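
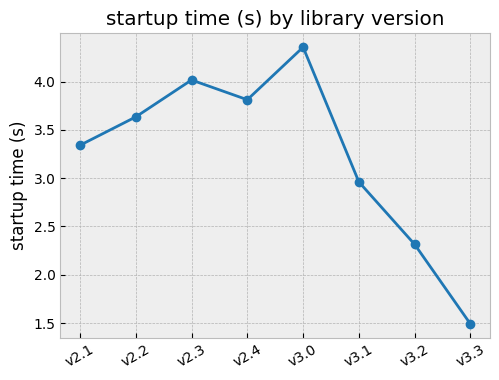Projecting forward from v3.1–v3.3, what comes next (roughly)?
Last three: 3.0, 2.5, 1.5 → slope ≈ -0.75/step → next ≈ 0.75.

≈ 0.75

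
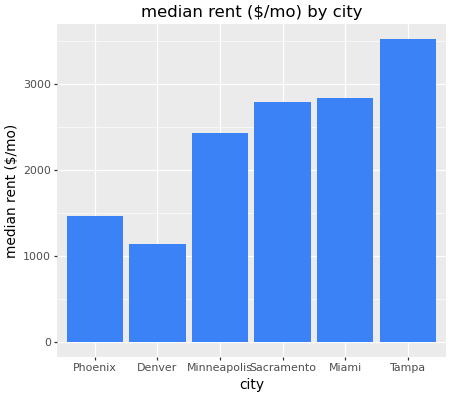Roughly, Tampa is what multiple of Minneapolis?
≈ 1.4×

Tampa ≈ 3500, Minneapolis ≈ 2500; 3500/2500 ≈ 1.4.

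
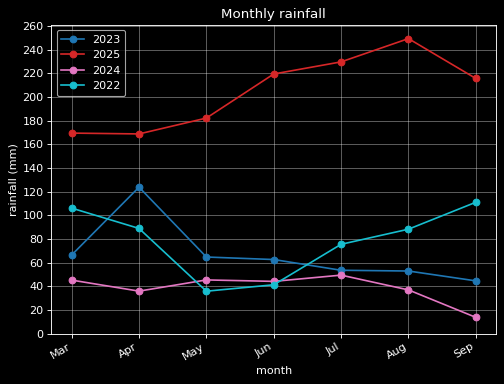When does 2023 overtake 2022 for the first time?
Mar: 2023 ≈ 60 vs 2022 ≈ 100 (not yet); Apr: 2023 ≈ 120 vs 2022 ≈ 80 (first crossover).

Apr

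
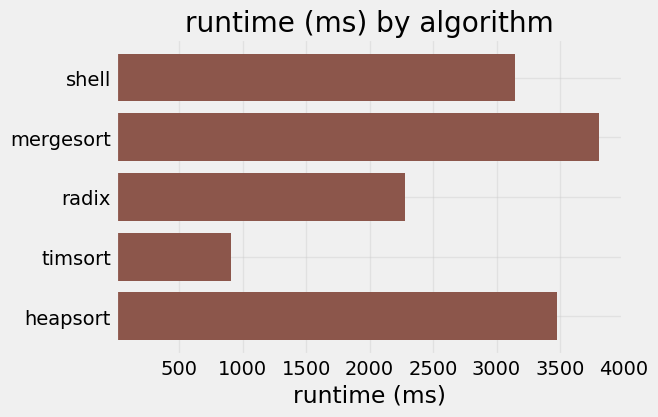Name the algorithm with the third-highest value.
shell

Top 4: mergesort ≈ 4000, heapsort ≈ 3500, shell ≈ 3000, radix ≈ 2500.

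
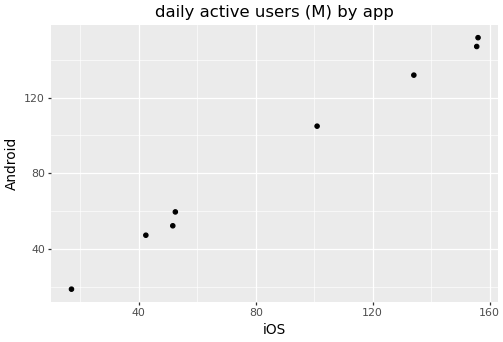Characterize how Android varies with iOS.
positive, strong

Points are positively correlated; strong (|r| ≈ 1.0).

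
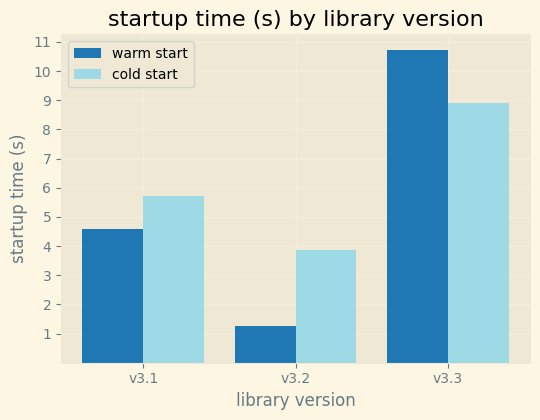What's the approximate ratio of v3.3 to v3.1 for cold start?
v3.3 ≈ 9, v3.1 ≈ 6; 9/6 ≈ 1.5.

≈ 1.5×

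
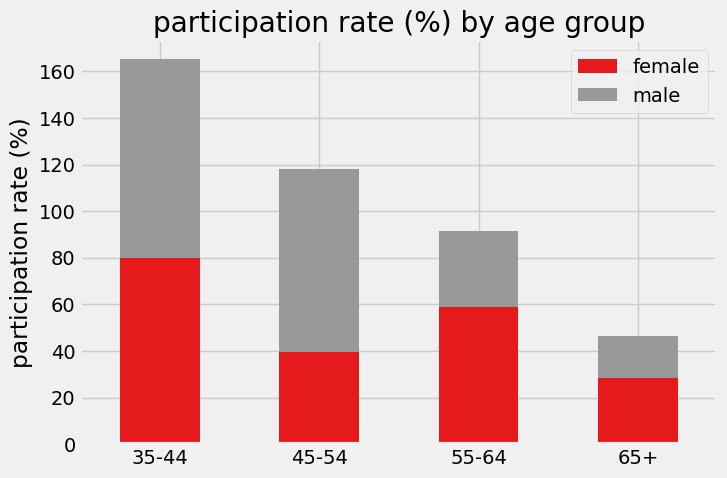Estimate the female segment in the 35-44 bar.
≈ 80

female top ≈ 80, bottom ≈ 0; segment ≈ 80.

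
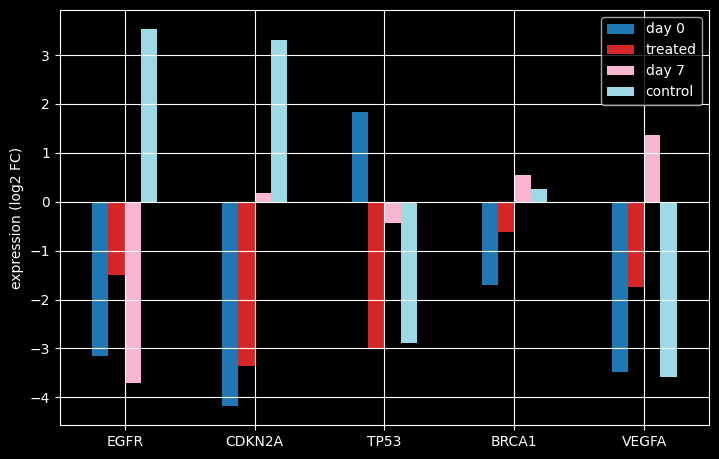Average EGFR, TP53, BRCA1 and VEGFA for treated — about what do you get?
(-2 + -3 + -1 + -2) / 4 ≈ -2.

≈ -2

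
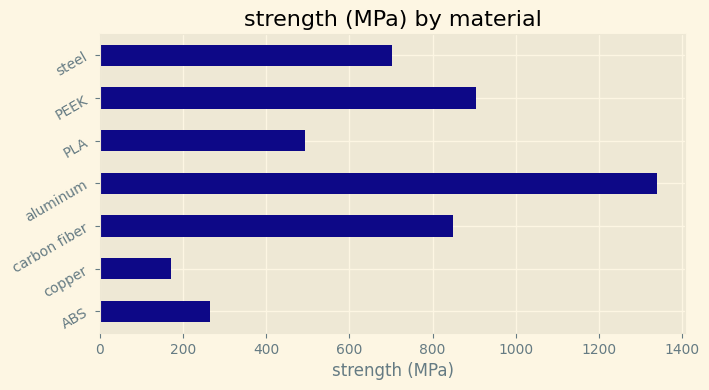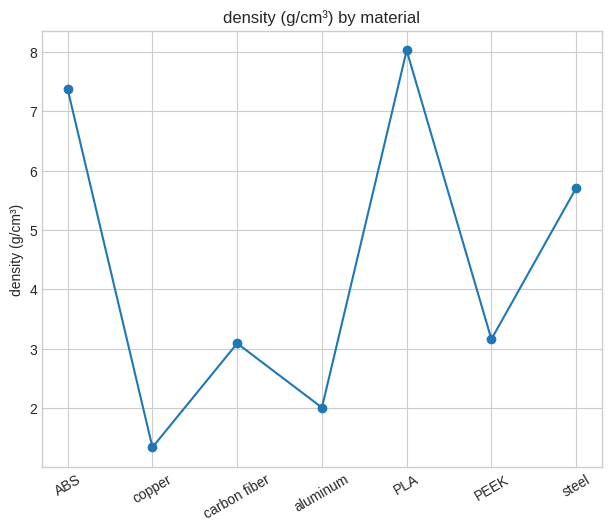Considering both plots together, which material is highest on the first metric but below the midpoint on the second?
aluminum

Chart 2 median density (g/cm³) ≈ 3; below-median materials: copper, carbon fiber, aluminum. Among those, aluminum has the highest strength (MPa) (≈ 1400).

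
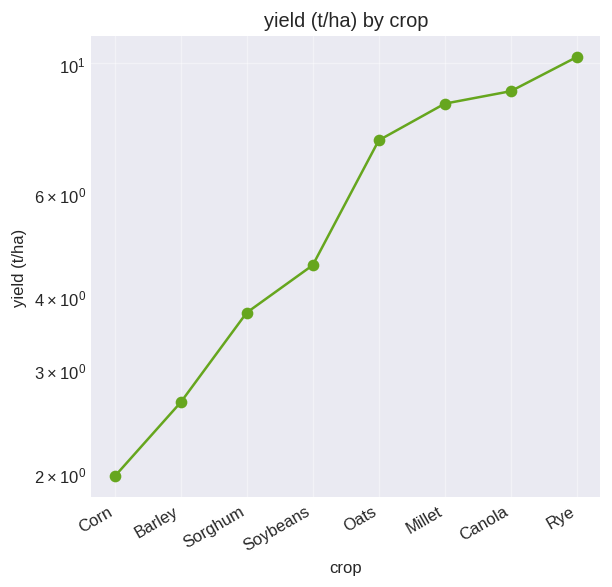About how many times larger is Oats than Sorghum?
Oats ≈ 7, Sorghum ≈ 4; 7/4 ≈ 1.75.

≈ 1.75×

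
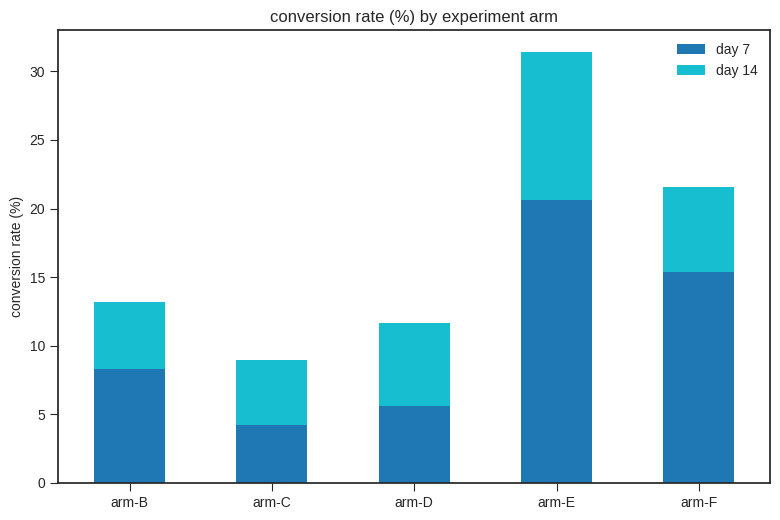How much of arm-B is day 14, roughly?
≈ 5

day 14 top ≈ 15, bottom ≈ 10; segment ≈ 5.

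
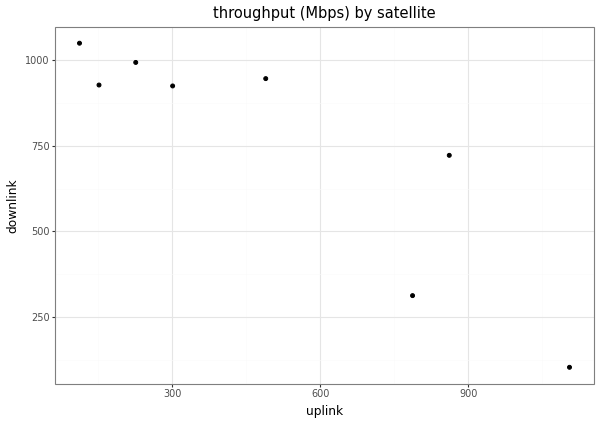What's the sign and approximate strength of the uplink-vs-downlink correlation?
Points are negatively correlated; strong (|r| ≈ 0.9).

negative, strong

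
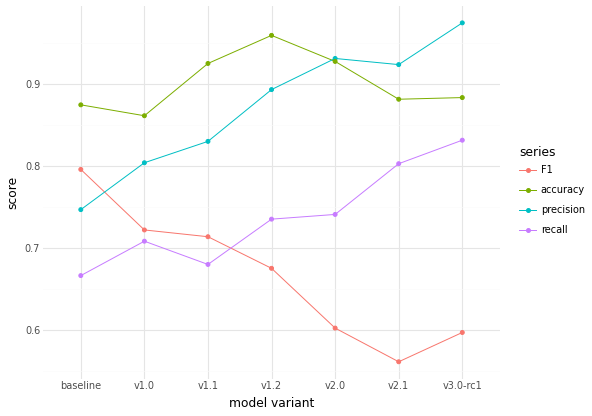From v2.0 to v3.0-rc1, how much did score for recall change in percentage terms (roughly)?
≈ +13.3%

v2.0 ≈ 0.75, v3.0-rc1 ≈ 0.85; (0.85 − 0.75) / 0.75 ≈ +13.3%.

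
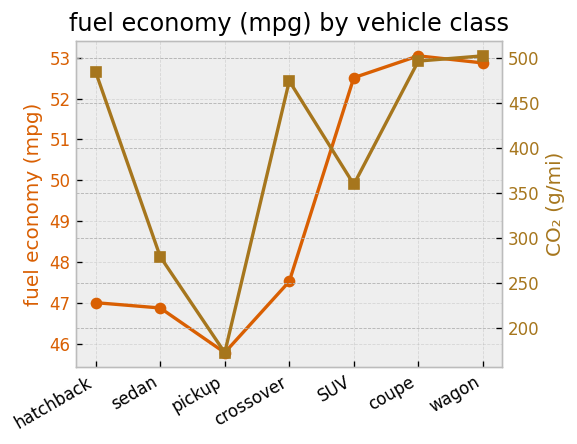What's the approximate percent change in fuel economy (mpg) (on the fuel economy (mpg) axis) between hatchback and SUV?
≈ +12.8%

hatchback ≈ 47, SUV ≈ 53; (53 − 47) / 47 ≈ +12.8%.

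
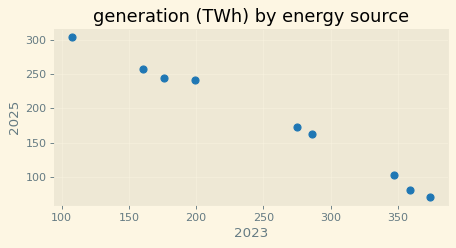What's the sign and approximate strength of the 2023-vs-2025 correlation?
Points are negatively correlated; strong (|r| ≈ 1.0).

negative, strong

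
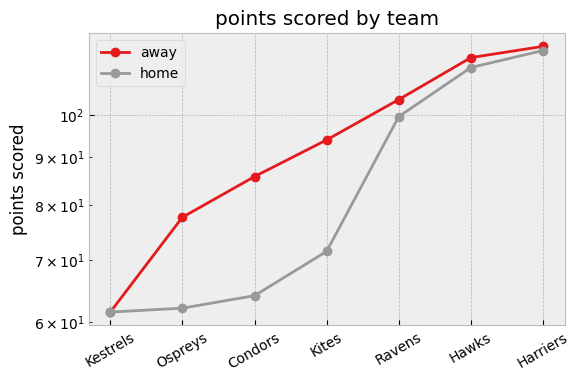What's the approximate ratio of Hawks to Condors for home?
Hawks ≈ 110, Condors ≈ 65; 110/65 ≈ 1.69.

≈ 1.69×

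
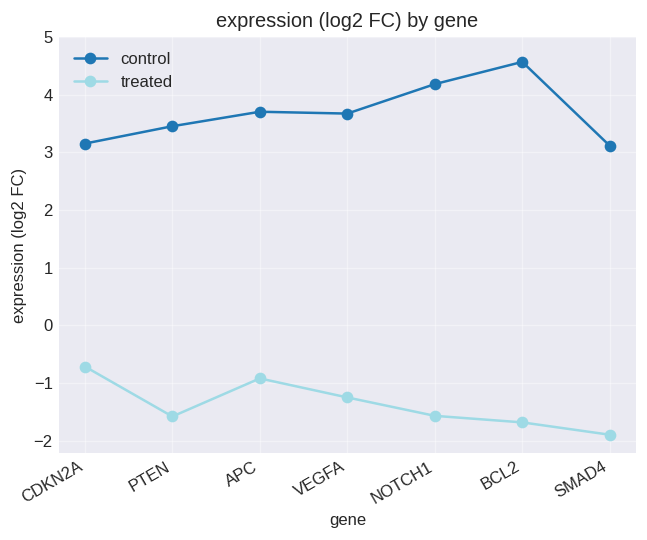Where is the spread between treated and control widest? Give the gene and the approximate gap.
BCL2, ≈ 7 log2 FC

BCL2: treated ≈ -2, control ≈ 5 → gap ≈ 7. Next-largest (NOTCH1) is only ≈ 6.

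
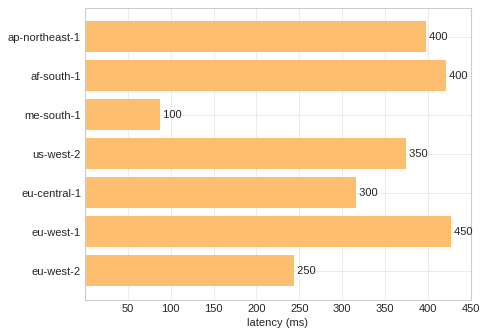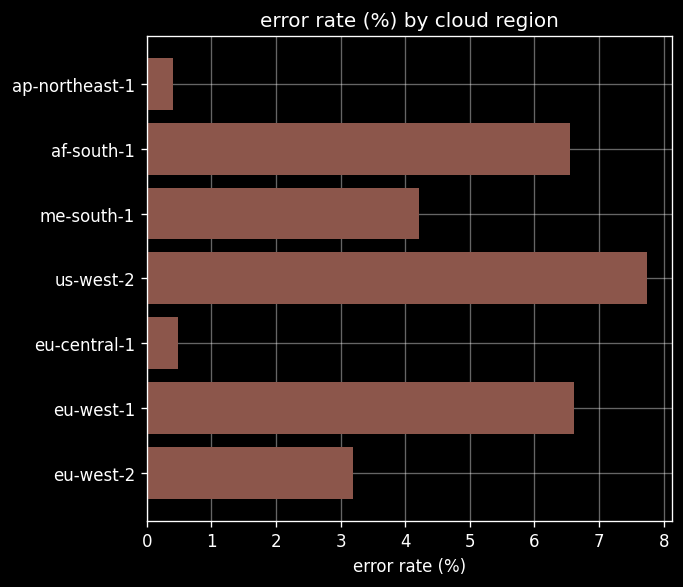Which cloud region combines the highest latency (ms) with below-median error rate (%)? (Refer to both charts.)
ap-northeast-1

Chart 2 median error rate (%) ≈ 4; below-median cloud regions: ap-northeast-1, eu-central-1, eu-west-2. Among those, ap-northeast-1 has the highest latency (ms) (≈ 400).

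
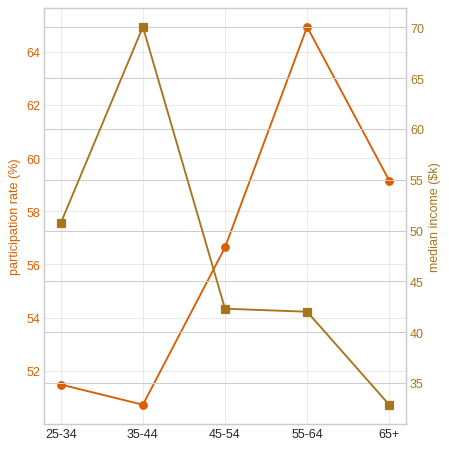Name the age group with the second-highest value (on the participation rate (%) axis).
Top 3 (on the participation rate (%) axis): 55-64 ≈ 64, 65+ ≈ 60, 45-54 ≈ 56.

65+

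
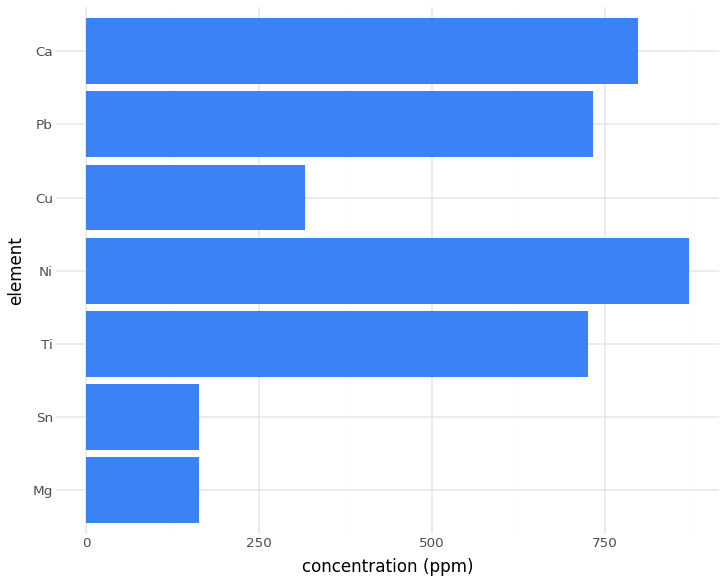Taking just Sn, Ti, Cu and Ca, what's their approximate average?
(200 + 700 + 300 + 800) / 4 ≈ 500.

≈ 500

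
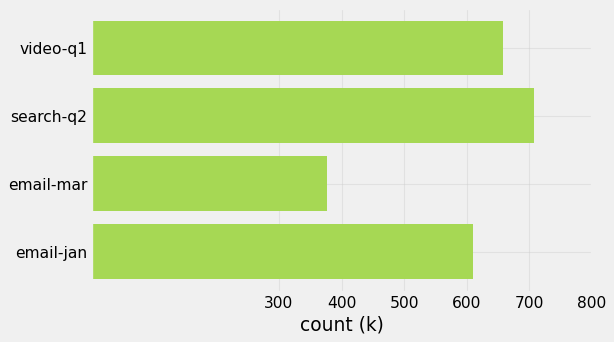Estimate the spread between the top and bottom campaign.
≈ 300

Max search-q2 ≈ 700, min email-mar ≈ 400; range ≈ 300.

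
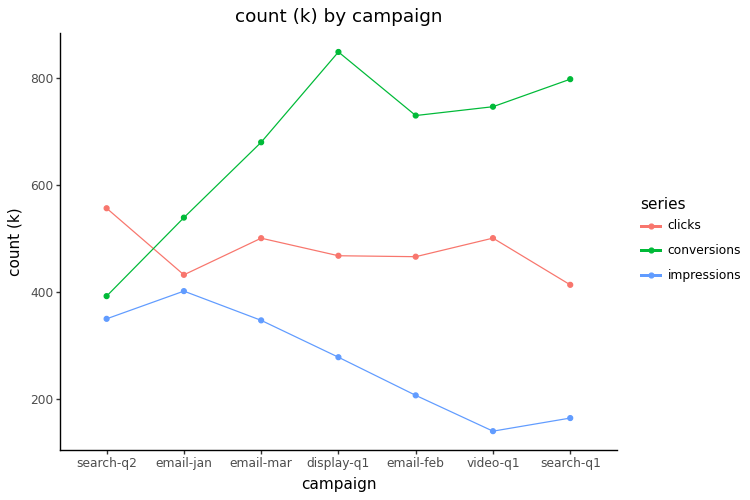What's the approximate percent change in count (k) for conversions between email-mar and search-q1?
≈ +14.3%

email-mar ≈ 700, search-q1 ≈ 800; (800 − 700) / 700 ≈ +14.3%.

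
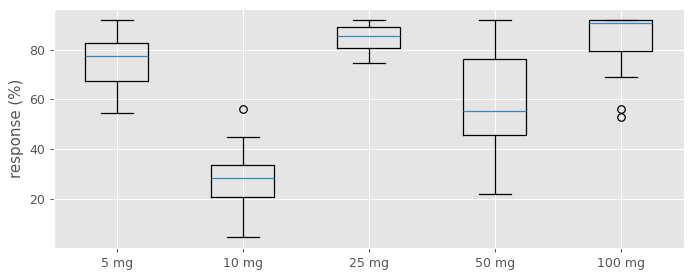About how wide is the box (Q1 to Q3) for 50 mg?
≈ 30

Q3 ≈ 80, Q1 ≈ 50; IQR ≈ 30.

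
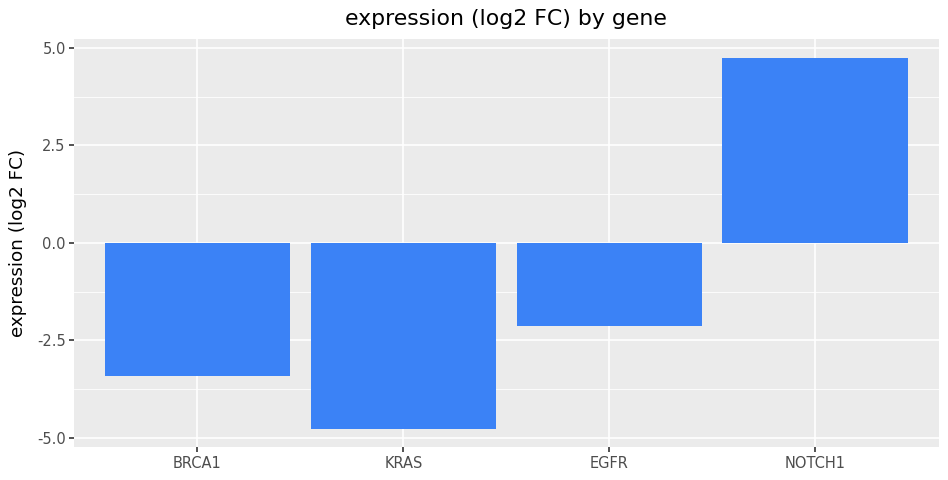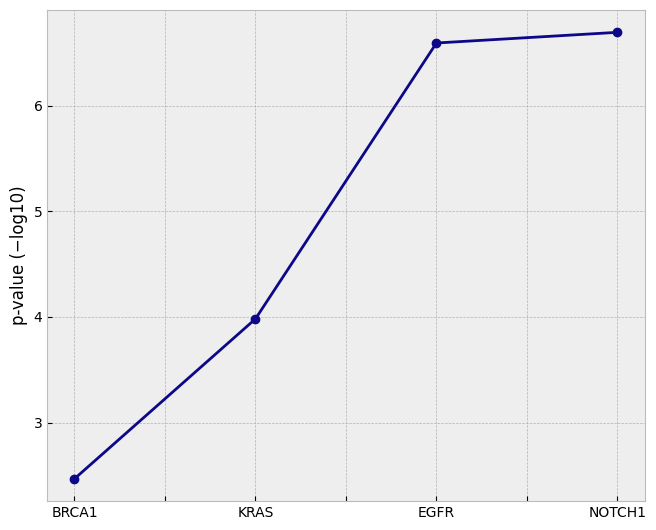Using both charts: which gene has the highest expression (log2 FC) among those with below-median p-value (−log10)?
Chart 2 median p-value (−log10) ≈ 5; below-median genes: BRCA1, KRAS. Among those, BRCA1 has the highest expression (log2 FC) (≈ -3.5).

BRCA1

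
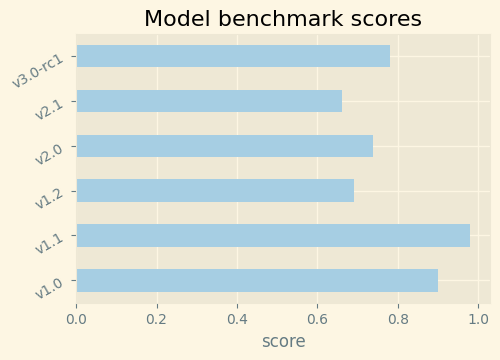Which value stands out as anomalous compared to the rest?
v1.1

v1.1 ≈ 1.0; the rest sit between ≈ 0.7 and ≈ 0.9.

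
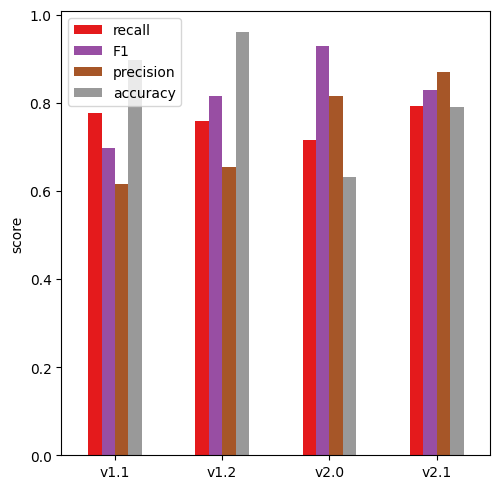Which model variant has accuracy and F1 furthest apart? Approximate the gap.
v2.0, ≈ 0.3

v2.0: accuracy ≈ 0.6, F1 ≈ 0.9 → gap ≈ 0.3. Next-largest (v1.1) is only ≈ 0.2.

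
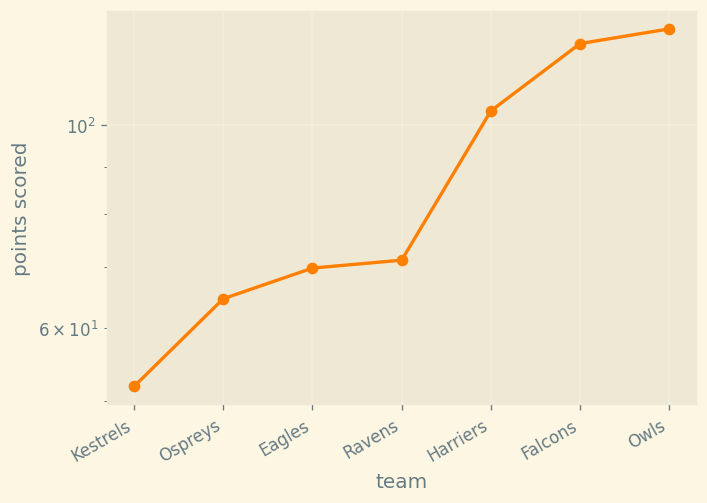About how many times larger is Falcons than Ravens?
≈ 1.71×

Falcons ≈ 120, Ravens ≈ 70; 120/70 ≈ 1.71.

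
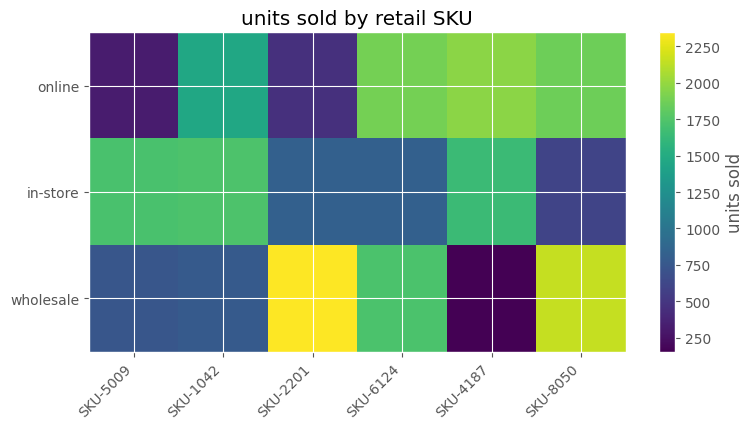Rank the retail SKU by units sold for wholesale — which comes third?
Top 4 for wholesale: SKU-2201 ≈ 2400, SKU-8050 ≈ 2200, SKU-6124 ≈ 1800, SKU-1042 ≈ 800.

SKU-6124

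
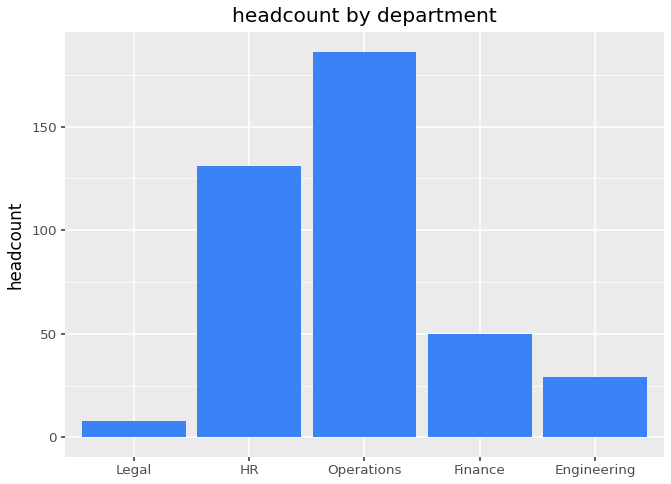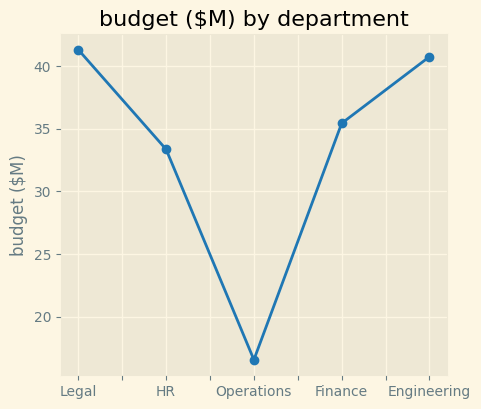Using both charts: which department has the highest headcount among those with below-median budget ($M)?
Chart 2 median budget ($M) ≈ 35; below-median departments: HR, Operations. Among those, Operations has the highest headcount (≈ 180).

Operations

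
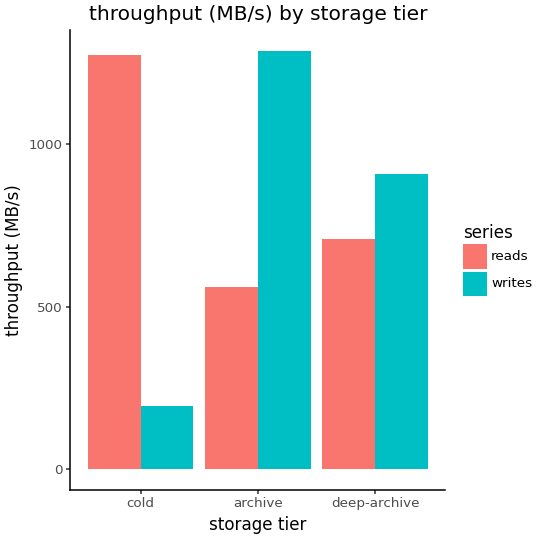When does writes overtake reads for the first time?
cold: writes ≈ 200 vs reads ≈ 1200 (not yet); archive: writes ≈ 1200 vs reads ≈ 600 (first crossover).

archive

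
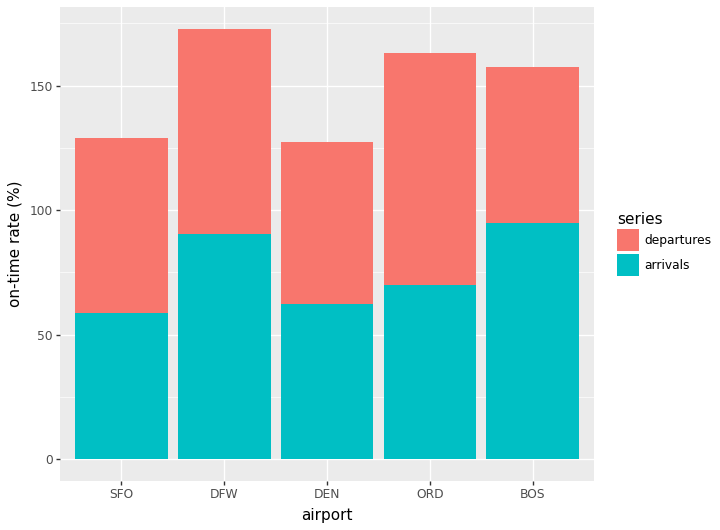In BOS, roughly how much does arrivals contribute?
≈ 100

arrivals top ≈ 100, bottom ≈ 0; segment ≈ 100.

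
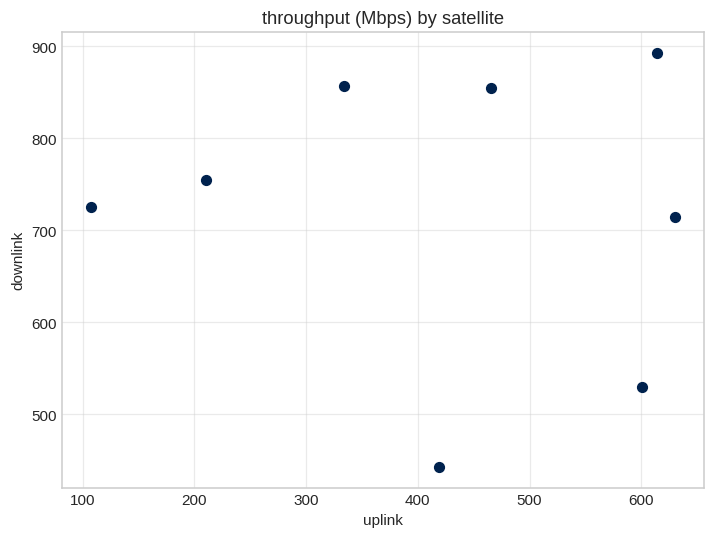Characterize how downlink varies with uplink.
no clear correlation

Points are roughly uncorrelated; weak (|r| ≈ 0.1).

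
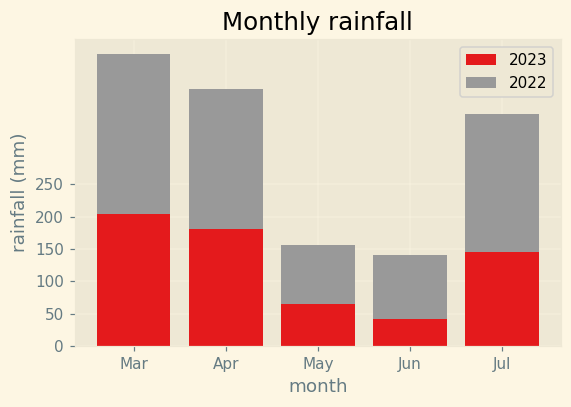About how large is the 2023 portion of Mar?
2023 top ≈ 200, bottom ≈ 0; segment ≈ 200.

≈ 200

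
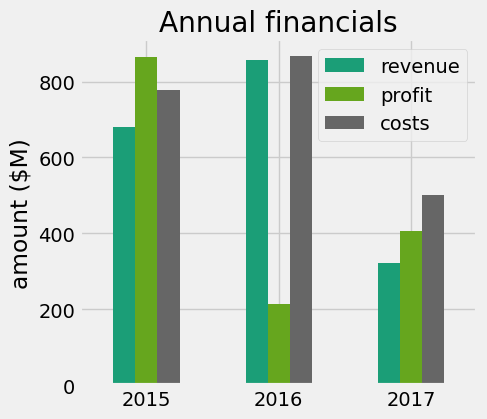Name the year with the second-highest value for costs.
2015

Top 3 for costs: 2016 ≈ 900, 2015 ≈ 800, 2017 ≈ 500.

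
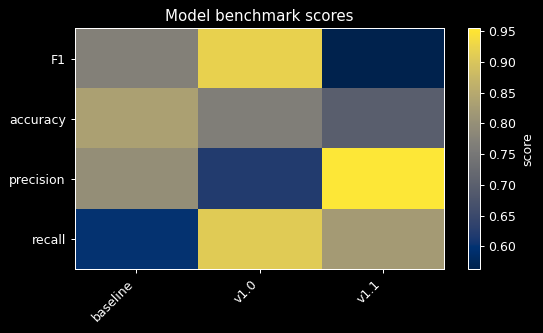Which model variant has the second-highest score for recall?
Top 3 for recall: v1.0 ≈ 0.90, v1.1 ≈ 0.80, baseline ≈ 0.60.

v1.1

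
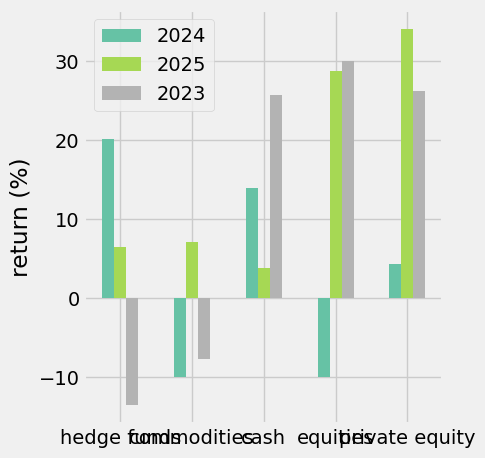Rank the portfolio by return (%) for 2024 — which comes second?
Top 3 for 2024: hedge funds ≈ 20, cash ≈ 15, private equity ≈ 5.

cash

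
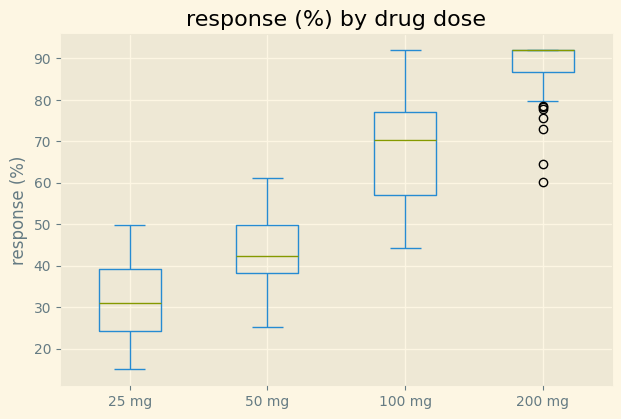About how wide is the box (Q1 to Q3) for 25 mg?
≈ 15

Q3 ≈ 40, Q1 ≈ 25; IQR ≈ 15.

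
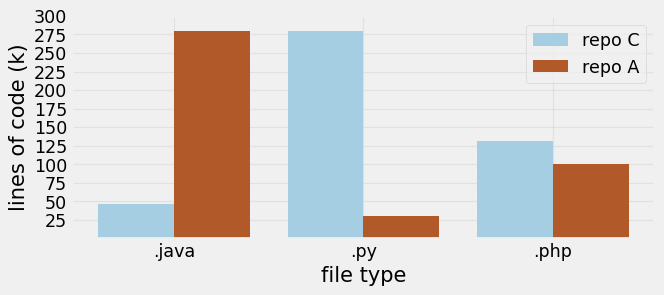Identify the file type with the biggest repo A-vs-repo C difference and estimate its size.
.py: repo A ≈ 25, repo C ≈ 275 → gap ≈ 250. Next-largest (.java) is only ≈ 225.

.py, ≈ 250 k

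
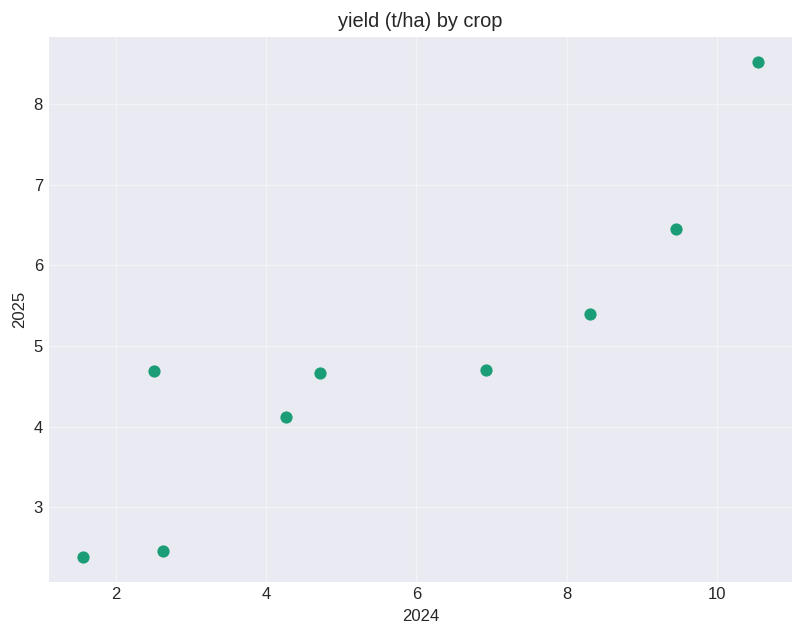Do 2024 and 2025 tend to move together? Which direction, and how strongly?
Points are positively correlated; strong (|r| ≈ 0.9).

positive, strong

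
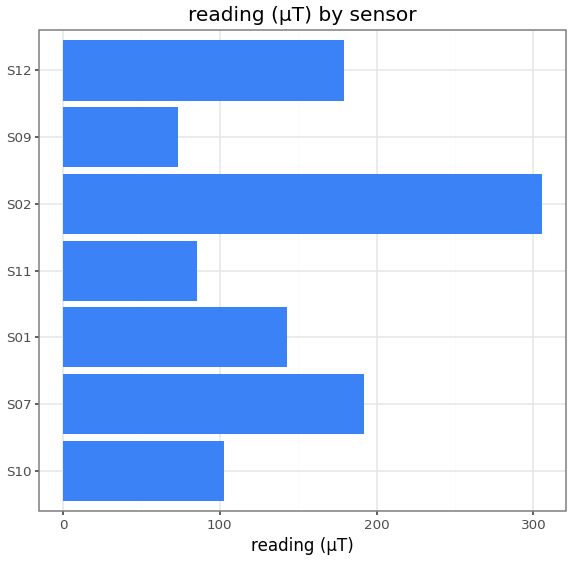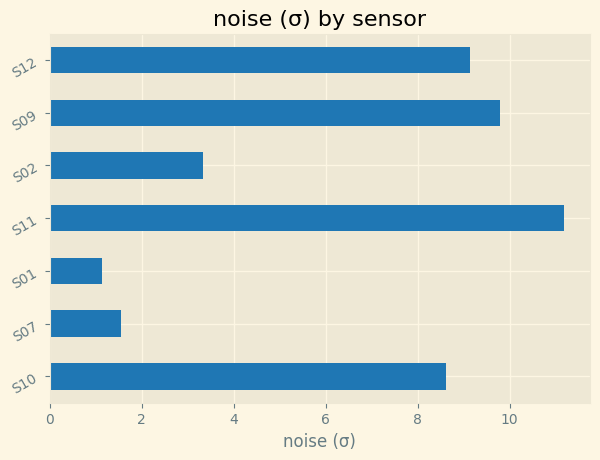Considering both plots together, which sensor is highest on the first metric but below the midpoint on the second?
S02

Chart 2 median noise (σ) ≈ 8; below-median sensors: S07, S01, S02. Among those, S02 has the highest reading (µT) (≈ 300).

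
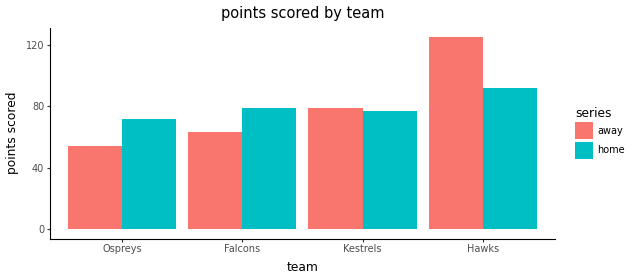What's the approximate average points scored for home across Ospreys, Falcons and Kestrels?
(80 + 80 + 80) / 3 ≈ 80.

≈ 80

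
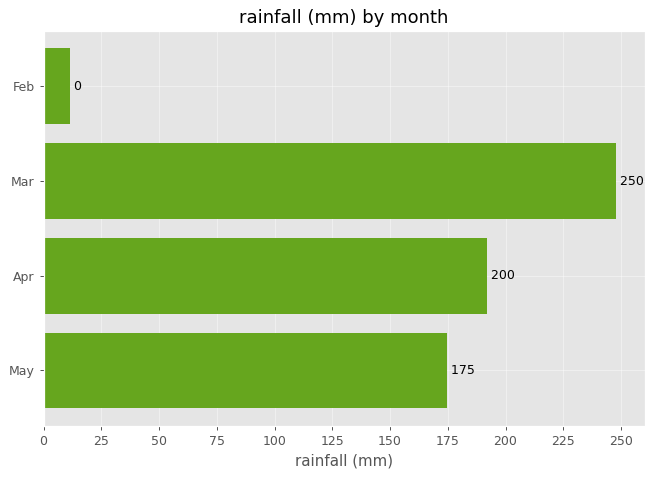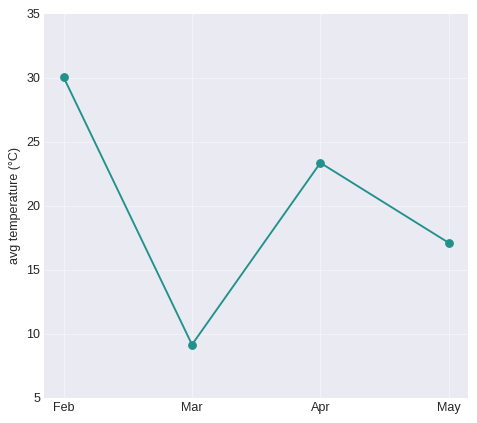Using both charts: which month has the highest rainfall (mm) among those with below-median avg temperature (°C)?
Chart 2 median avg temperature (°C) ≈ 20; below-median months: Mar, May. Among those, Mar has the highest rainfall (mm) (≈ 250).

Mar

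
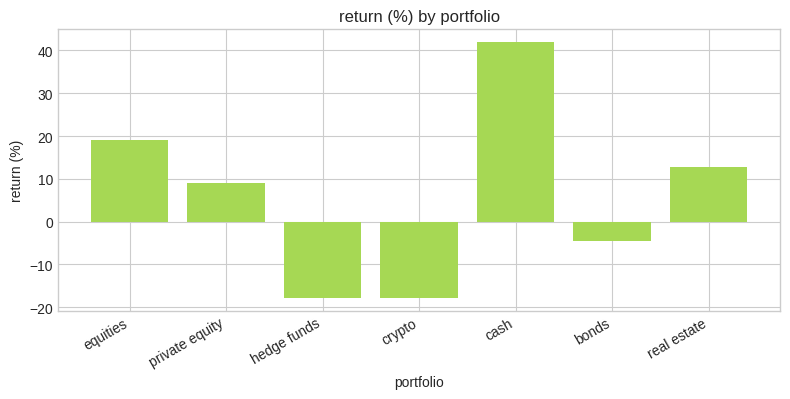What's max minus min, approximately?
Max cash ≈ 40, min crypto ≈ -20; range ≈ 60.

≈ 60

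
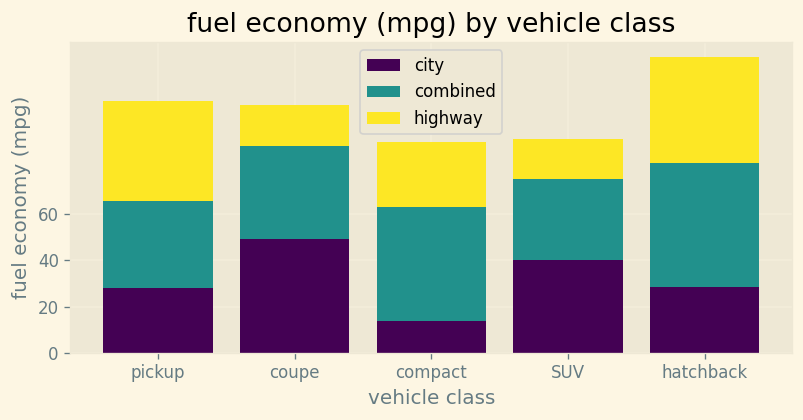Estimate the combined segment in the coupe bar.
combined top ≈ 80, bottom ≈ 40; segment ≈ 40.

≈ 40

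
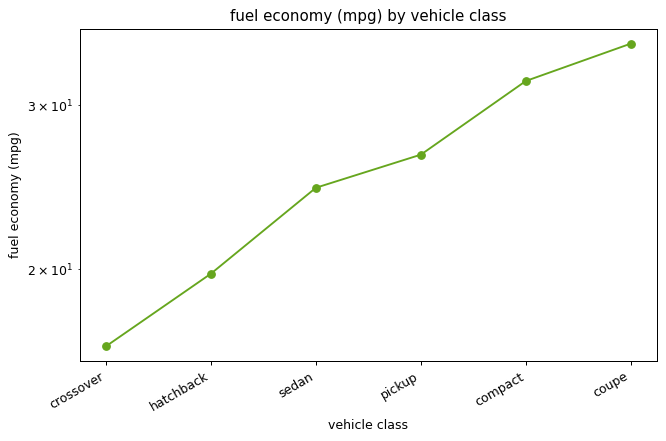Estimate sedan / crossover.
sedan ≈ 24, crossover ≈ 16; 24/16 ≈ 1.5.

≈ 1.5×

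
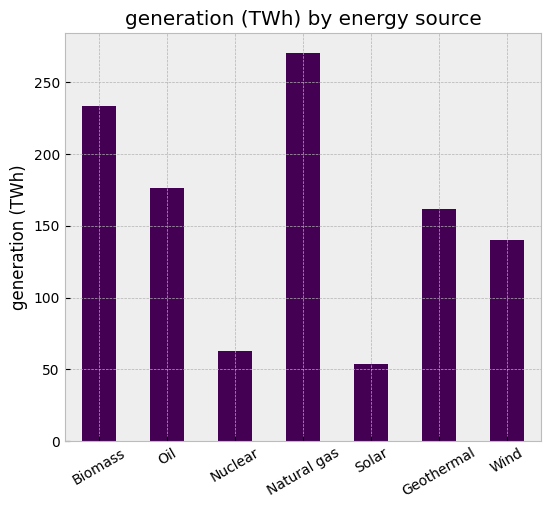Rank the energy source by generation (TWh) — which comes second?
Biomass

Top 3: Natural gas ≈ 275, Biomass ≈ 225, Oil ≈ 175.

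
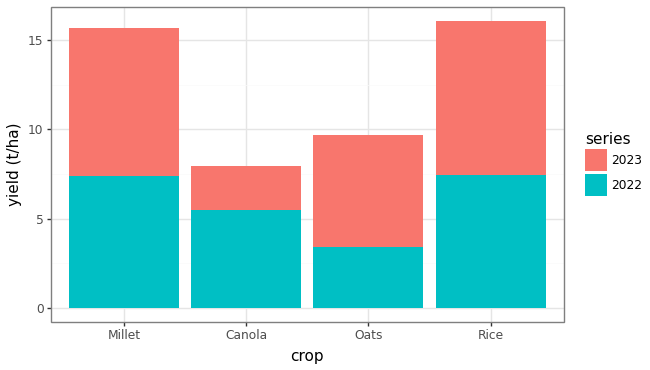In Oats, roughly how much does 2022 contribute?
≈ 4

2022 top ≈ 4, bottom ≈ 0; segment ≈ 4.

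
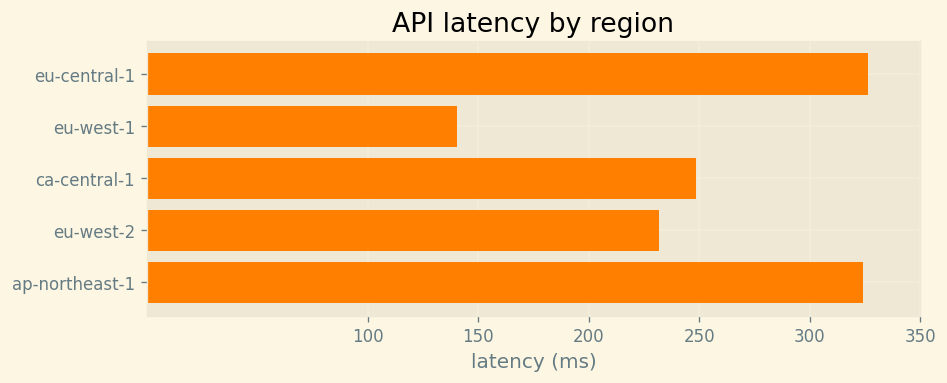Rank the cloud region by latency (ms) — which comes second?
ap-northeast-1

Top 3: eu-central-1 ≈ 350, ap-northeast-1 ≈ 300, ca-central-1 ≈ 250.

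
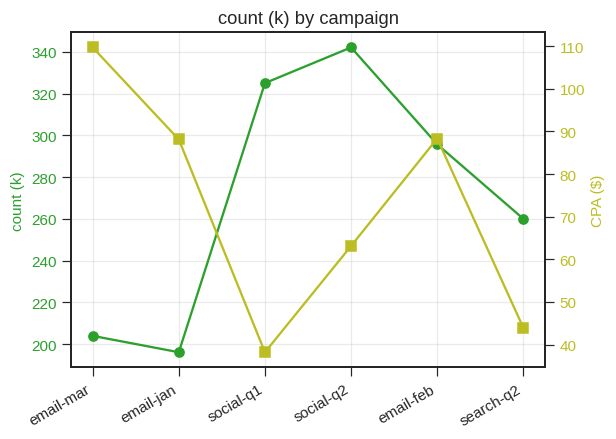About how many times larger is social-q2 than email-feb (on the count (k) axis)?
social-q2 ≈ 340, email-feb ≈ 300; 340/300 ≈ 1.13.

≈ 1.13×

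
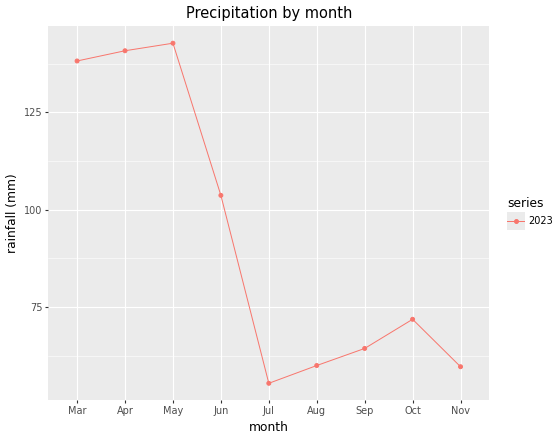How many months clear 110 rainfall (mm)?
3

Above 110: Mar, Apr, May.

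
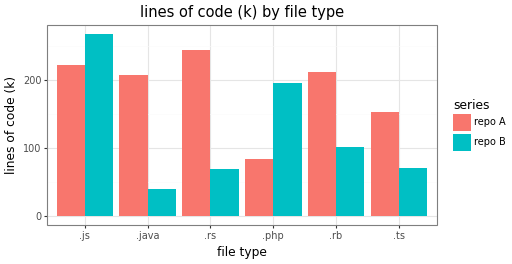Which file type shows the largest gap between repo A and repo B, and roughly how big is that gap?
.rs: repo A ≈ 250, repo B ≈ 75 → gap ≈ 175. Next-largest (.java) is only ≈ 150.

.rs, ≈ 175 k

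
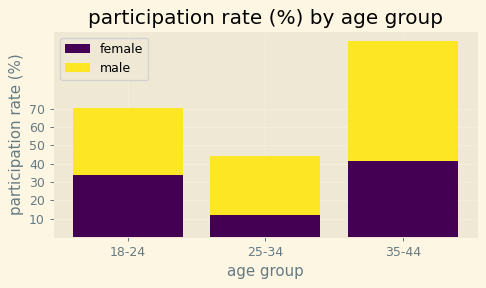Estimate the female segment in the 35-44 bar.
≈ 40

female top ≈ 40, bottom ≈ 0; segment ≈ 40.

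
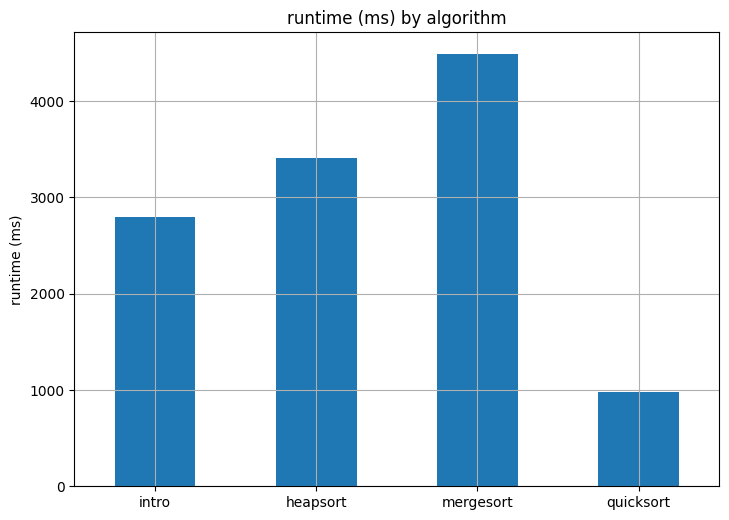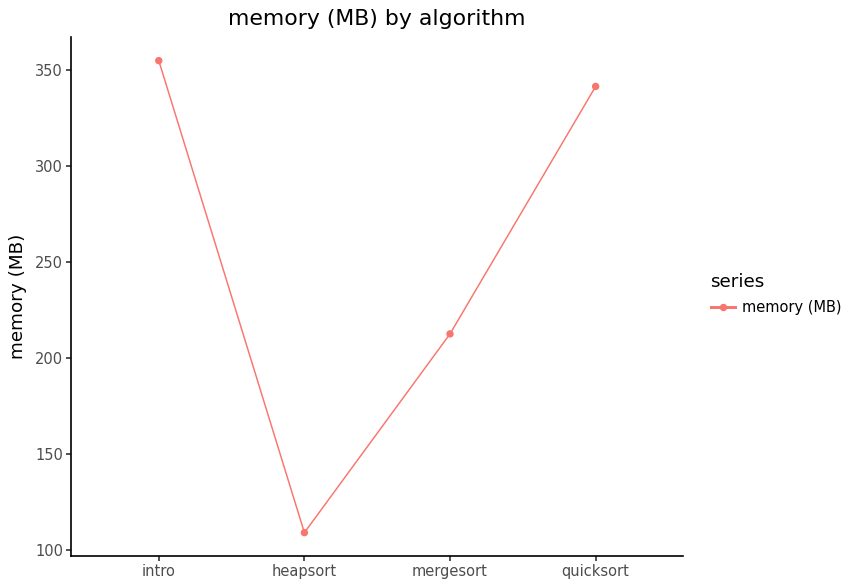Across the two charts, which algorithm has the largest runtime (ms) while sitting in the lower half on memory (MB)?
mergesort

Chart 2 median memory (MB) ≈ 300; below-median algorithms: heapsort, mergesort. Among those, mergesort has the highest runtime (ms) (≈ 4500).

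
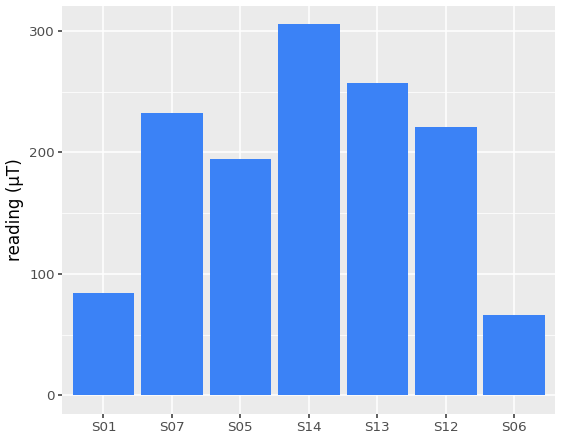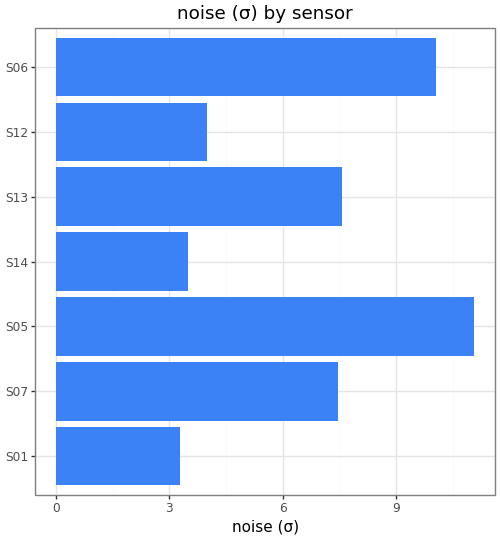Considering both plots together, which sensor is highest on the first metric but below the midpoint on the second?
S14

Chart 2 median noise (σ) ≈ 8; below-median sensors: S01, S14, S12. Among those, S14 has the highest reading (µT) (≈ 300).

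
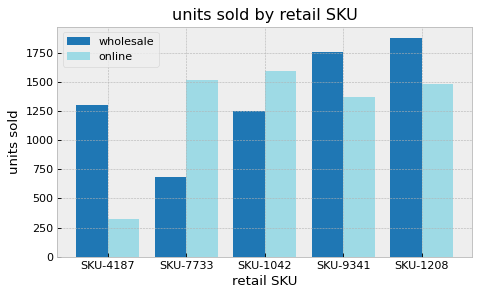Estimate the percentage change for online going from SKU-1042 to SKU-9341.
SKU-1042 ≈ 1600, SKU-9341 ≈ 1400; (1400 − 1600) / 1600 ≈ -12.5%.

≈ -12.5%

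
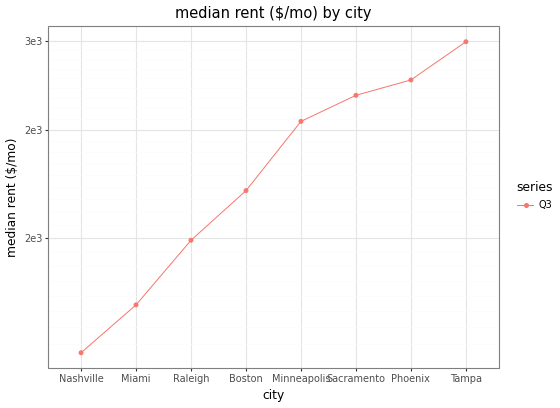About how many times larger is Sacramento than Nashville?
Sacramento ≈ 2600, Nashville ≈ 1600; 2600/1600 ≈ 1.62.

≈ 1.62×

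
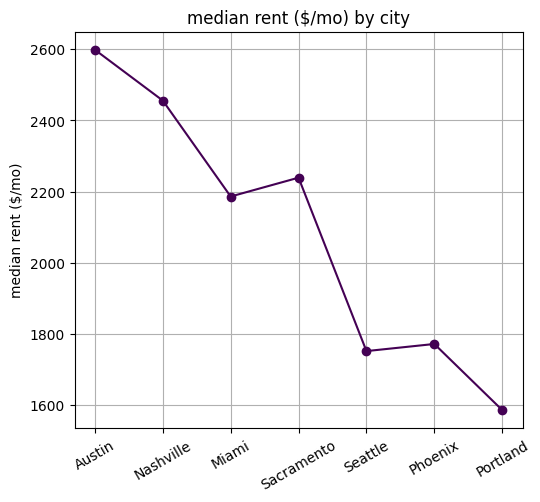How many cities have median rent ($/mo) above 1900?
4

Above 1900: Austin, Nashville, Miami, Sacramento.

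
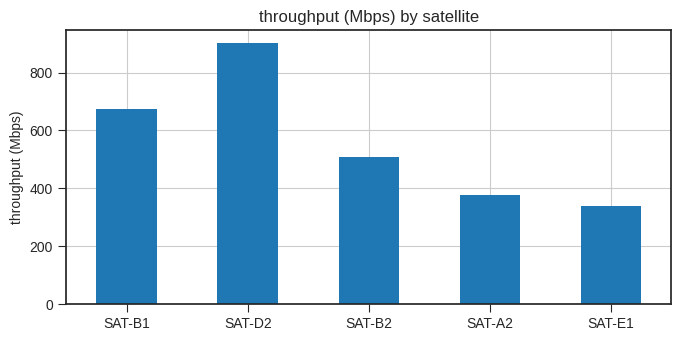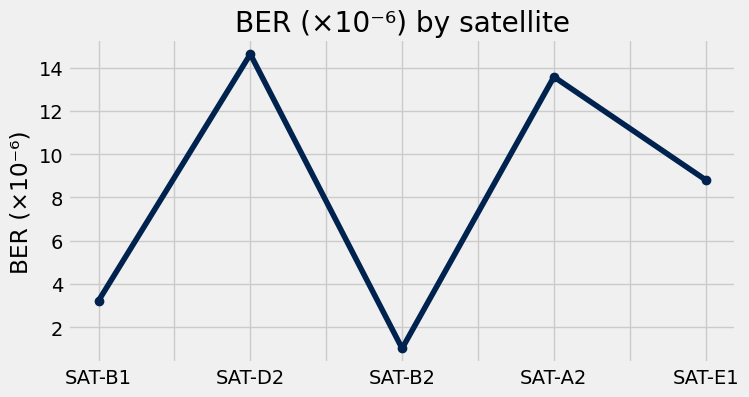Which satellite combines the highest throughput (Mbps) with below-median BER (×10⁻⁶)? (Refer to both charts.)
SAT-B1

Chart 2 median BER (×10⁻⁶) ≈ 8; below-median satellites: SAT-B1, SAT-B2. Among those, SAT-B1 has the highest throughput (Mbps) (≈ 700).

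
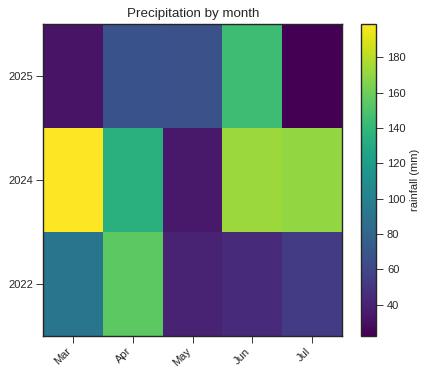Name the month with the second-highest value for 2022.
Top 3 for 2022: Apr ≈ 160, Mar ≈ 100, Jul ≈ 60.

Mar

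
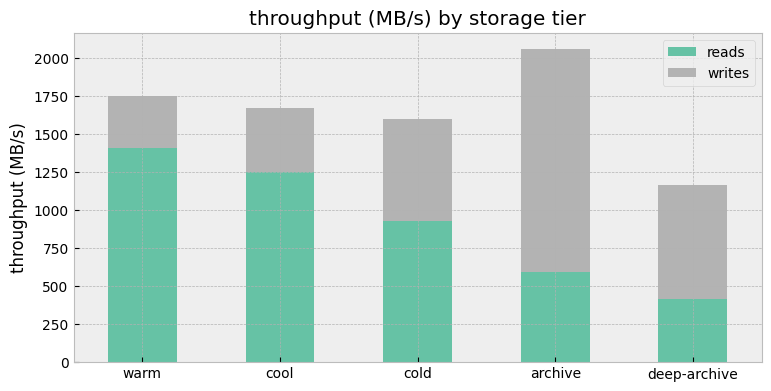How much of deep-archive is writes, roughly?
writes top ≈ 1200, bottom ≈ 400; segment ≈ 800.

≈ 800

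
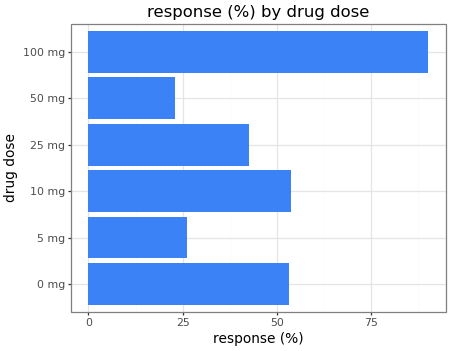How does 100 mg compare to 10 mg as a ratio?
≈ 1.8×

100 mg ≈ 90, 10 mg ≈ 50; 90/50 ≈ 1.8.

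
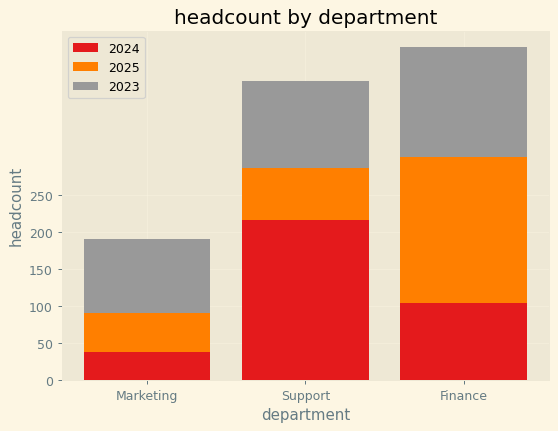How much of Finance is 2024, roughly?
2024 top ≈ 100, bottom ≈ 0; segment ≈ 100.

≈ 100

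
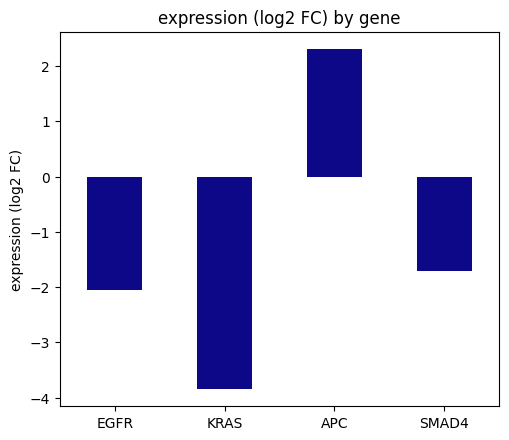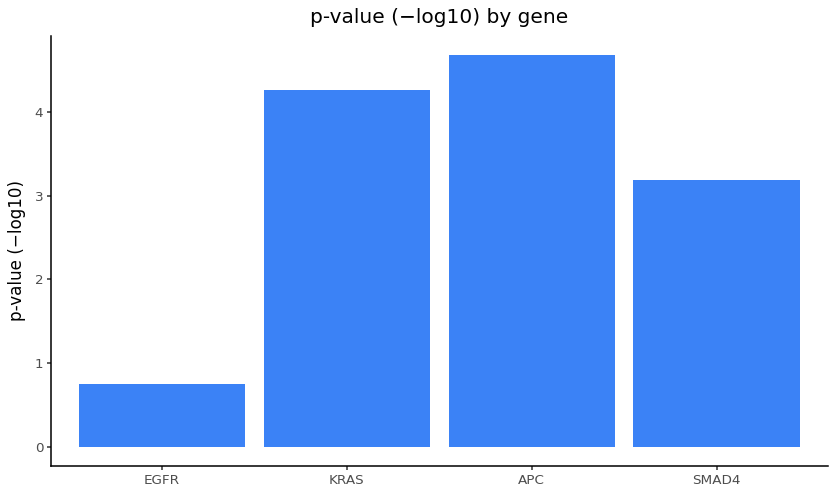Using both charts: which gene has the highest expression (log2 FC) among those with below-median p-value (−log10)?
SMAD4

Chart 2 median p-value (−log10) ≈ 3.5; below-median genes: EGFR, SMAD4. Among those, SMAD4 has the highest expression (log2 FC) (≈ -1.5).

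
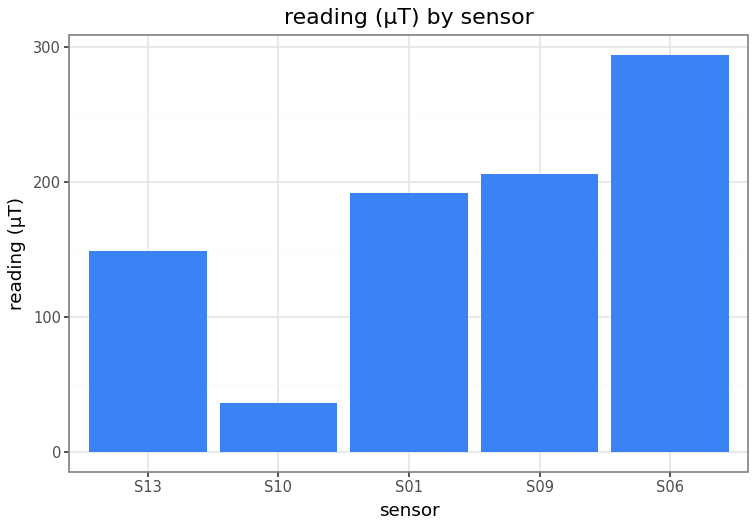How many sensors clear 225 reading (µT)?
1

Above 225: S06.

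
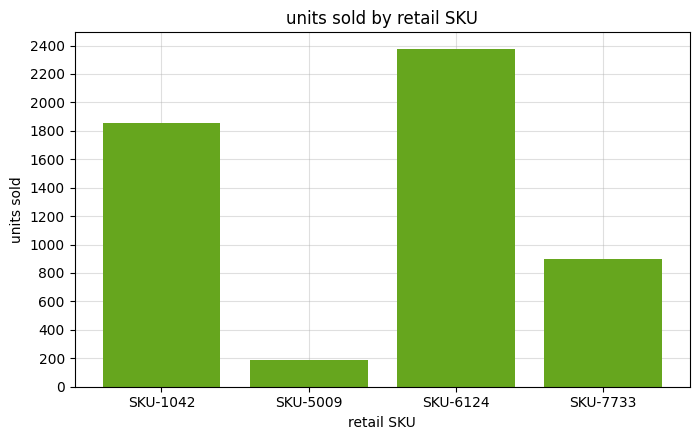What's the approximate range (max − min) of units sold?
≈ 2200

Max SKU-6124 ≈ 2400, min SKU-5009 ≈ 200; range ≈ 2200.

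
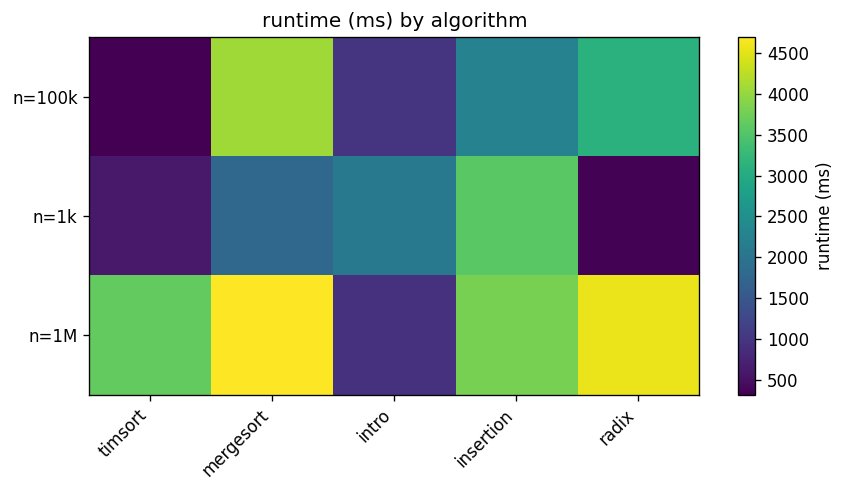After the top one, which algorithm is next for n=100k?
radix

Top 3 for n=100k: mergesort ≈ 4000, radix ≈ 3000, insertion ≈ 2500.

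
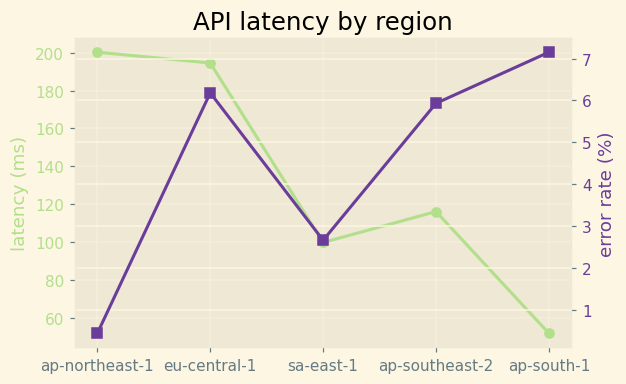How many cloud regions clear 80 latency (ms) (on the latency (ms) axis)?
4

Above 80: ap-northeast-1, eu-central-1, sa-east-1, ap-southeast-2.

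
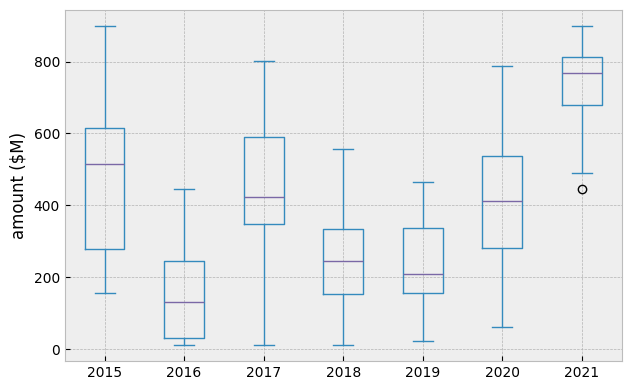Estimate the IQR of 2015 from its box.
Q3 ≈ 600, Q1 ≈ 300; IQR ≈ 300.

≈ 300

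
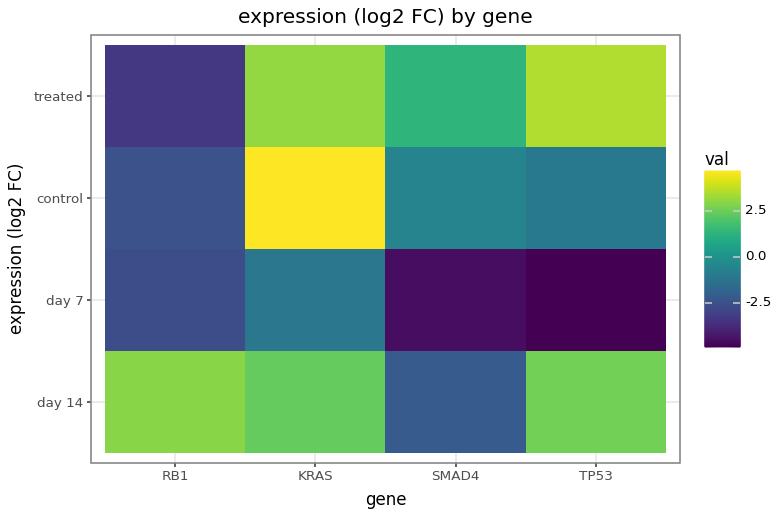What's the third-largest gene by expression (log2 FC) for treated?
Top 4 for treated: TP53 ≈ 4, KRAS ≈ 3, SMAD4 ≈ 1, RB1 ≈ -3.

SMAD4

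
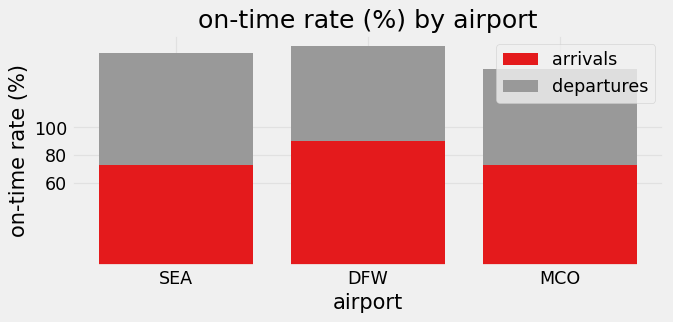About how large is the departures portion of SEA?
≈ 80

departures top ≈ 160, bottom ≈ 80; segment ≈ 80.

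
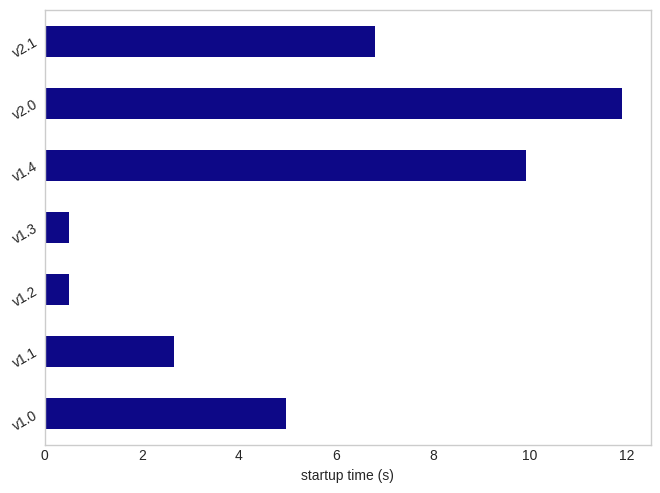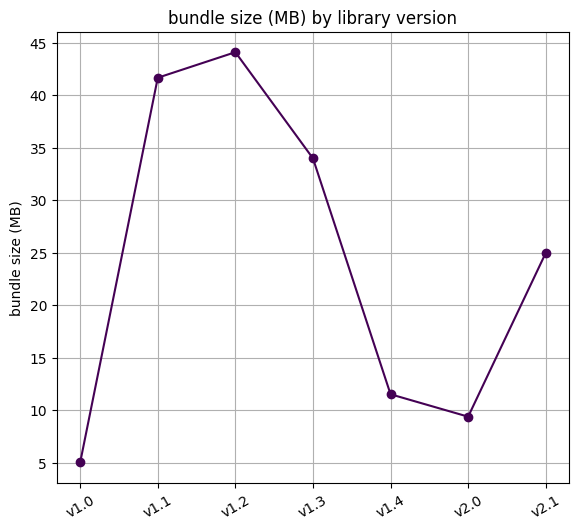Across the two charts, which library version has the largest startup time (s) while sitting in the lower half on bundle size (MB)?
Chart 2 median bundle size (MB) ≈ 25; below-median library versions: v1.0, v1.4, v2.0. Among those, v2.0 has the highest startup time (s) (≈ 12).

v2.0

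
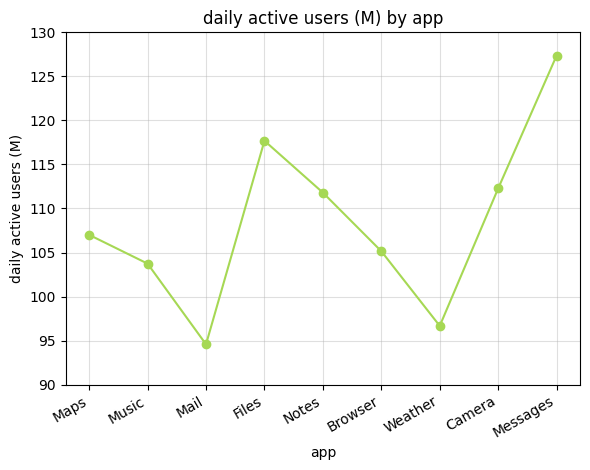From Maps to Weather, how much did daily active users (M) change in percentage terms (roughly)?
≈ -9.5%

Maps ≈ 105, Weather ≈ 95; (95 − 105) / 105 ≈ -9.5%.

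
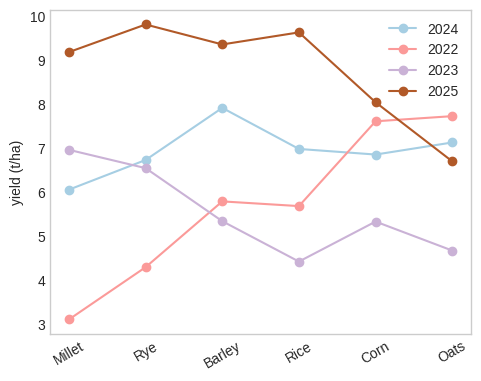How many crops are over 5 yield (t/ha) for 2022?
Above 5: Barley, Rice, Corn, Oats.

4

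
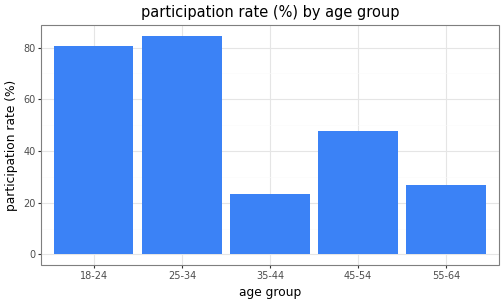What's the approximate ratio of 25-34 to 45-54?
25-34 ≈ 80, 45-54 ≈ 50; 80/50 ≈ 1.6.

≈ 1.6×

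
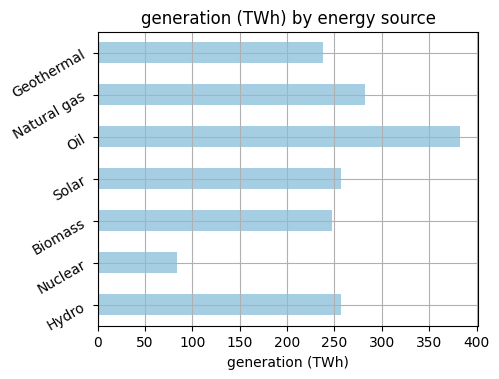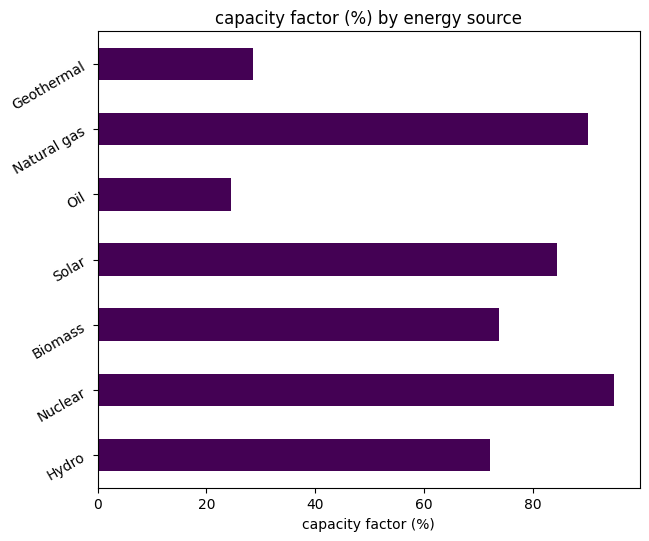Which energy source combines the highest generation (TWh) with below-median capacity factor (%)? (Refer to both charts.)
Chart 2 median capacity factor (%) ≈ 70; below-median energy sources: Hydro, Oil, Geothermal. Among those, Oil has the highest generation (TWh) (≈ 400).

Oil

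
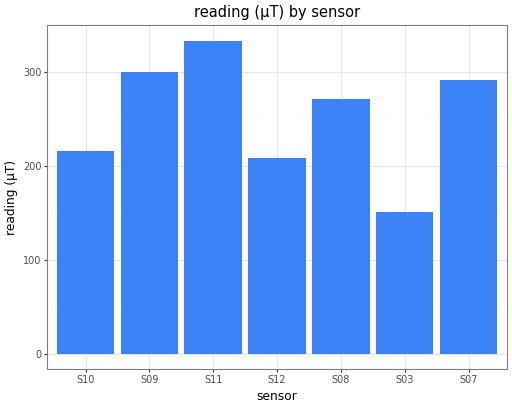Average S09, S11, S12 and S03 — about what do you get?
≈ 250

(300 + 350 + 200 + 150) / 4 ≈ 250.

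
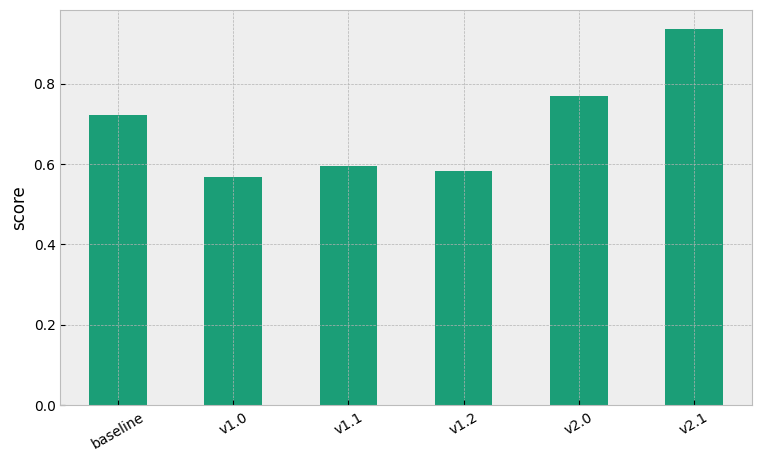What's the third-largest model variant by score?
baseline

Top 4: v2.1 ≈ 0.9, v2.0 ≈ 0.8, baseline ≈ 0.7, v1.1 ≈ 0.6.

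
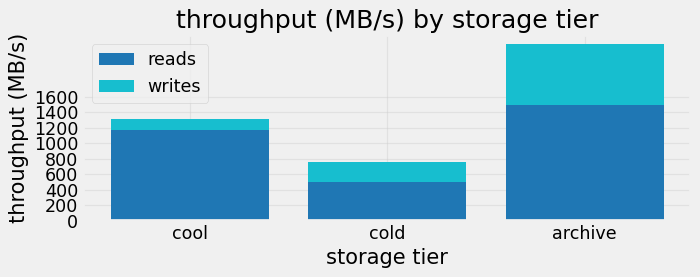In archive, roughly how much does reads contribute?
≈ 1400

reads top ≈ 1400, bottom ≈ 0; segment ≈ 1400.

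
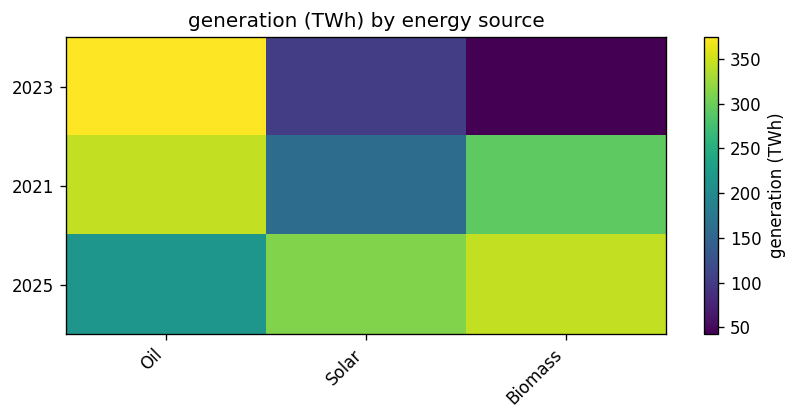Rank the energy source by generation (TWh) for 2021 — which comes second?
Top 3 for 2021: Oil ≈ 350, Biomass ≈ 300, Solar ≈ 150.

Biomass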